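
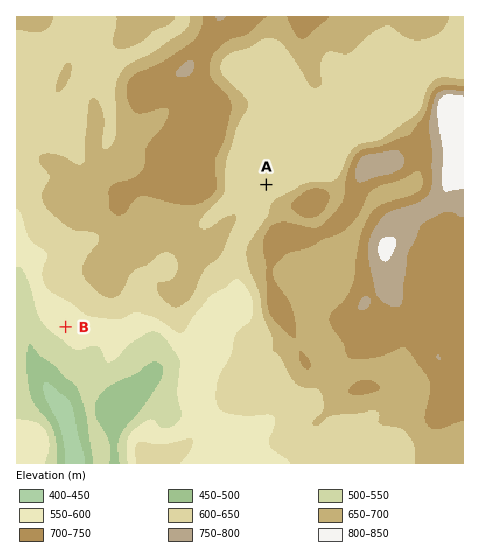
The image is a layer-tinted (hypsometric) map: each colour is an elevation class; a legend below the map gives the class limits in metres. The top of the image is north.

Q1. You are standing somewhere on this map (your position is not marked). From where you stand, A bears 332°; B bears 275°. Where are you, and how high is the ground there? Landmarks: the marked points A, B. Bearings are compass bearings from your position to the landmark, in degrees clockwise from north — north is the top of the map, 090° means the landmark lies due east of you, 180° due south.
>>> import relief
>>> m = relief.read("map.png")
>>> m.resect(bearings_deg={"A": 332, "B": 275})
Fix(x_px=355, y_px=352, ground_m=710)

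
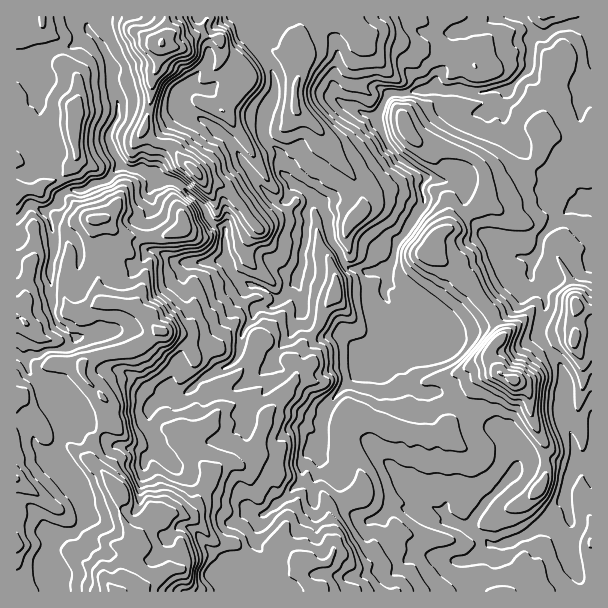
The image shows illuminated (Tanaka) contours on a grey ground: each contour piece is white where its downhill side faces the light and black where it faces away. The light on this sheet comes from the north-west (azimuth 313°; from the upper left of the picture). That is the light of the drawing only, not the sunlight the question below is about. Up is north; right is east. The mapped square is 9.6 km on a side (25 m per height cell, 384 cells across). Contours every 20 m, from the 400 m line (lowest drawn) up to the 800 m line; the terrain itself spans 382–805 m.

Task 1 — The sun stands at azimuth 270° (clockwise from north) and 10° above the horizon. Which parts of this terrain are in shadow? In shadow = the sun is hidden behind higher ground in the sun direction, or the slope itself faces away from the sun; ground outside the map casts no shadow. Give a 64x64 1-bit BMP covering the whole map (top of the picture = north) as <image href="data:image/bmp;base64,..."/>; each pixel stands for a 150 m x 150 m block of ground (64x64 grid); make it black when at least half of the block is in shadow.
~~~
<image width="64" height="64" href="data:image/bmp;base64,Qk0+AgAAAAAAAD4AAAAoAAAAQAAAAEAAAAABAAEAAAAAAAACAAATCwAAEwsAAAIAAAAAAAAA////AAAAAAAAAAwAAAAAAAAAHgAAAAAAAAAfAAAAAAAAAB8ABgAAAAAAHgAGAAAAAAAcAA4AAAAAABIADgAAAAAARwAMAAAAAAAOAAAAAAAABAQAAAAAMAAMAACAAAA4AA4AAgAAABwADgADAAAAHAAeAAMAAAAcAA4AA4AAABwABAADgAAADAAEAAPAAAAcAA4AA4AAABwADgAHAAAAPAAeAAMAAAA8AB8AAgAAAHwgHgAAgAAAfWAMAAA4AAB8AAAAABwAAPwAAAgAOAAA+AAAgAA4AANAAADBgDgAAwAAAGCEEAADwAAAeIAgAAPhEAB4wDAAAcAQAGBAEAAAQBAA4AAGAAIAEAHAAA4AAAEwA8AADwAMABABwAAOABwAMAHBAA4AGAAwAcAAGAAYABAEAAAUABgAEAAHADZAAAAQAA8OJgAgABAAHw8gAHAAMBgfBAAAAAAAHB4AAAAAAAgOOjiACAAACA4idgAIAAAAAgbuAAgAAAAgB8wAAAAAADAPnABAAAAB4AGYAEAAAAHgADgAwAAAAeAAMACAAAAB4YBgAQAAAAHhwOAxAAAAAeHA4PAAAAAB4eBg8IAAAAHh4DHwgAAAAKHwOOAQAAAAIPAY4DABAABAeDAAYAAAAAAccABgAIAAAB3gAEAAAAAAPeAAAAAAAAA9wABgAAAAADuAAAAAAA=="/>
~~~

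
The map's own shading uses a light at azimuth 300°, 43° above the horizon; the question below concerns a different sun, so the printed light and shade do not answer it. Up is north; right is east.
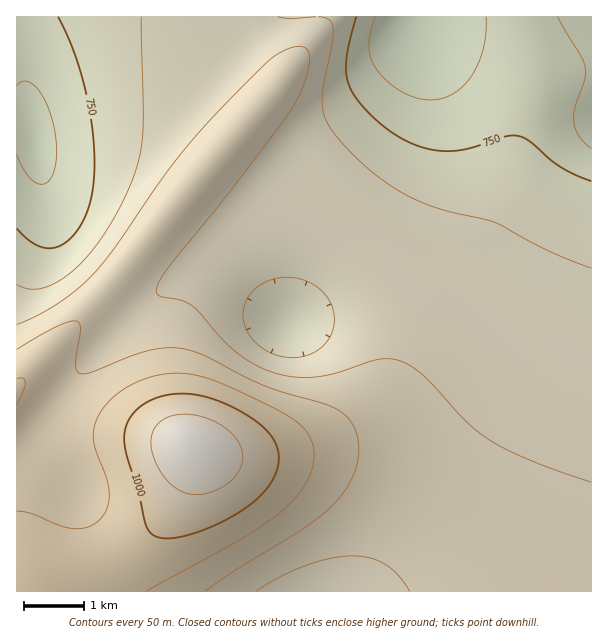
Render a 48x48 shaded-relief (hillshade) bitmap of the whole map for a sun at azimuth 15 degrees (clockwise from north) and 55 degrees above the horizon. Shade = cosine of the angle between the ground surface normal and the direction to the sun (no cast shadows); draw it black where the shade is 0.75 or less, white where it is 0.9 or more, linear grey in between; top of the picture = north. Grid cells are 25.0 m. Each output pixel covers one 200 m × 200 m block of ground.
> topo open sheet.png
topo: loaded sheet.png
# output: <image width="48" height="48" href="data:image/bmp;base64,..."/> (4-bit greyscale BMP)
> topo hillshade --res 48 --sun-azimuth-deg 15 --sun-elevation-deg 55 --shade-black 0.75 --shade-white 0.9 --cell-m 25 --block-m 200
<image width="48" height="48" href="data:image/bmp;base64,Qk32BAAAAAAAAHYAAAAoAAAAMAAAADAAAAABAAQAAAAAAIAEAAATCwAAEwsAABAAAAAAAAAAAAAAABEREQAiIiIAMzMzAERERABVVVUAZmZmAHd3dwCIiIgAmZmZAKqqqgC7u7sAzMzMAN3d3QDu7u4A////AHiIh3ZVQzMiIiMzM0REVVZmZ3d3d3d3d4iIiHZlQzMiIiIjM0REVVZmZ3d3d3d3d4mZmYdlRDIiISIiMzREVVZmZ3d3d3d3d5mqqZh2VDMiERESIzREVWZmd3d3d3d3d5qqqph2VDMiERESIzREVWZmd3d3d3d3d6qqqph2VEMiIREiIzRFVWZnd3d3d3d3d6qqqZh2VEMyIiIiMzRFVmZnd3d3d3d3d5mZmHZlRDMzMzMzNERVZmZ3d3d3d3d3d5mYh2VEMzMzM0RERVVWZmd3d3d3d3d3d5iHdlQzMzM0RFVVZmZmZnd3d3d3d3d3d4iHZUMzMzNFVmd3d3d3d3d3d3d3d3d3d3h3ZUQzNEVWeIiZiIiHd3d3d3d3d3d3d3d3ZlVEVWeJqqqqqpmYiIiHd3d3d3d3iGd3d2ZmeJq8zMzMy7qZmIiIiIiIiIiIiFZ4iHeImr3d7u7t3MuqmYiIiIiIiIiIiFZ4iJmavN7u////7ty6qZiIiIiIiIiIiGZniZqrzd7//////u3LqZiIiIiIiIiIiIdniaq7zd7v/////+3LqZiIiIiIiIiIiKh3eaq7zd7u/////ty6qZiIiIiIiIiIiMqXeJq7zM3e7v//7cuqmZiIiIiIiIiIiMypd4mru8zN3d3dy6mZiIiIiIiIiIiIiMzKl3iaq7u7zLu6mYh3iIiIiIiIiIiIiLzMqHeJmqqqqpmHdmZmd4iIiIiIiIiIiLzMuod3iZmZmIdlVERWZ3iIiIiIiIiIiLzMy5dmeImYh2ZUMzRVZ3iIiIiIiIiIiLvMy6hlZ3iId2VDMzRWZ3eIiIiIiIiIiKu7u6l2VWd3d2VERERWZ3eIiIiIiIiIiKu7uqqHVFZ3d2ZVRFVmd3iIiIiIiIiIiKqqqqmYZUVnd2ZlVWZnd3iIiIiIiIiIiKqpmZmZdkRWZ3dmZmd3d4iIiIiIiIiIiKqpiIiZh1RFZnd3d3d3eIiImZiIiIiIiaqZh3iJmHVEVnd3d3d3iIiZmZmZiIiJmaqYd3d4mYdURWd3d3d4iJmZmZmZmImZmamYdmZ4iZh1RFZ3d3eIiZmqqpmZmZmaqpmHZmZniZmGVEVnd3iImaqqqqmZmZmqu5l2ZmZmeJmYZERmd3iJmqqqqqqZmZqrvJh2VVZmd4mZhkRWd3iZqqu6qqqZmZqrvIdlVVVmZ4mamGRFZ4iaqru7qqmZmZmqu3ZVVVVmZ3iZqYZEVnmaq7u7qqmZmZmZmXZVVVVmZ3iJqpdURXmqu7u7qpmYiIiIiGVVVVVmZ3eImql1RXiau7u6qpmIiIiHd2VURVVmZ3d4maqXVWeau7uqqZiIiIiHdlVURVVmZ3d4iZqpdmeJq7qqmYiIiIiId1VERVVmZ3d3iJqqmGZ4qqqpmIh3eIiIiFVEVVZmZ3d3eImruodniaqZiId3d4iIiFVEVVZmd3d3eIibu6h2eJmYh3d3d4iJmVVVVVZmd3d3d4iavMqGZ4iId3Zmd4iJmVVVVVZmd3d3d3iavMuWZniHd2Zmd4iJmQ=="/>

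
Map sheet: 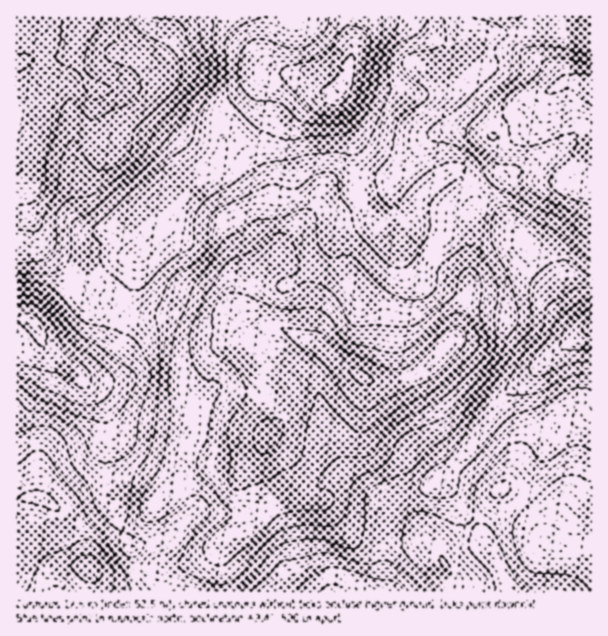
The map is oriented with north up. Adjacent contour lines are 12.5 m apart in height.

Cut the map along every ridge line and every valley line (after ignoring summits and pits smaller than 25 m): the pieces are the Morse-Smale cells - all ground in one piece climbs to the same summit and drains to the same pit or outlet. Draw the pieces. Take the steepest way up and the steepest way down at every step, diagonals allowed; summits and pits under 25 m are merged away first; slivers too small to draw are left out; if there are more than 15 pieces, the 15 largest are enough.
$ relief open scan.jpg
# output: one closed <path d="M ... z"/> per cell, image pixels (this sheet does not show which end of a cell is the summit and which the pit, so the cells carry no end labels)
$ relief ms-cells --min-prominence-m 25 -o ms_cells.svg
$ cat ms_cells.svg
<path d="M482 194l-7 9-3 9-3 25 0 56-12 40-29 34-18 11-15 4-17 0-14-4 9-15 6-16 3-17 0-19-16-27-15-16-10 2-17 14-12 36-2 16 2 7-6-7 2-31-7-24-5-8-20-17-23 20-9 18-3 18 13 27-1 6 3 11 10 10 4 1 4-7 8-6 28 17 8 13 4 32 12 15 4 28 5 9 29 26-30-14-15 1-11 10-3 9 11 2 10 14 16 13 34 7 8-33 7-5 20-6 18-10 31-32 18-31 13-18 32-27 21-20 24-18 13-7-7-1-11-8-21-36-21-24-5-18-22-29z"/><path d="M368 16l-98 1-6 27 0 10 2 8 6 5 12 5-11 1-12 5-37 32-2 9 1 24-5 16-38 31-18 10 2 28-4 8-24 21-3 21-5 9-14 15-1 16 57-2 28 12 23 0 16 9 17 5-13-30 1-13 8-18 27-27 3-8 36-37 8-21 9-8 21-4-2-32-14-36-1-12 6-7 11-41 13-24z"/><path d="M269 16l-183 1 1 5 21 10 26 22-10 24-7 8-21 5-14-19-8-15 0-7-10 18-4 16-5 8 7 4 10 12 1 60 3 11 2 31 4 11 8 8 15 0 39-23 32-13 19-17 14-7 9-10 5-16-1-24 2-9 37-32 12-5 11-1-12-5-6-5-2-8 0-10 6-21z"/><path d="M170 316l-57 2-10 26-17 22-8 6 22 27 12 32 0 9-6 16 0 17 4 25 10 29 12 22 7 23 7 8 12 6 1 6 60 0 1-47 7-7 22-9 4-4 5-12-63 1-2-13-12-22 0-14 15-33-2-13-11-7-28 0-17-4-19-12-27-12 4 0 14 4 37 18 41 0 7-2 21-16 9 0 15 4 15-1 5-5 10-18-14-12-4-14-15-5-16-9-23 0z"/><path d="M396 18l-18 0-8 6-16 24-11 41-6 7 1 12 14 36 2 32 17-1 22 5 25-31 11-11 9-5 33-1 17 4 30-2 15-6 14-15 3-9 0-12 12-11-14-15-13-10-3-6-1-18-43 0-20 10-18 1-15-6-25-17z"/><path d="M353 176l-20 4-9 8-8 21-36 37-4 9 20 18 8 15 4 17-2 31 3 6 3-1-2-9 3-20 11-28 9-10 12-6 6 0 9 8 22 35 0 19-3 17-6 16-9 15 14 4 17 0 15-4 18-11 29-34 12-40 0-56 3-22-5-5-15-6-20-22-14 15-10 34-7 7-3 0-11-4-9-9-17-30-5-4-1-12z"/><path d="M591 16l-36 0 0 10-25 6 2 18 3 6 13 10 12 12 2 5-12 9-2 18-7 10-14 13-17 3-5 4-3 31-20 21 0 3 20 18 22 29 5 18 6 9 15 15 21 36 11 8 10-1z"/><path d="M591 328l-10 4-29 22-21 20-24 18-15 18-24 40-30 32 5 2 9 10 11 19 10 10 11-11 10-18 7-6 8 4 21 20 16 32 20 4 26-2z"/><path d="M41 336l-1 3-7 7-17 5 0 147 23 0 9 4 16 13 10 14 28-18 8-8 0-12-4-18 0-17 6-16 0-9-12-32-23-27-31-22z"/><path d="M57 92l-15 16-2 20-16 30-8 9 9 15-1 24 10 18 8 22 20 23 12 22 18-1 16 10 8 0 12-13 5-9 3-21 10-7 18-22-2-28-18 6-43 24-11-1-8-8-4-11-2-31-3-11-1-60-4-6z"/><path d="M272 368l-4 1-8 17-5 5-15 1-15-4-9 0-21 16-7 2-41 0-37-18-8-1 36 21 17 4 28 0 11 7 2 13-15 33 0 14 12 22 2 13 62-2 3-11 0-13-6-17 2-12 12-24 20-21 8-18-1-12-8-8z"/><path d="M501 488l-7 6-10 18-10 12 8 10 29 57 80 1 1-44-26 0-20-4-16-32-21-20z"/><path d="M282 354l-8 6-4 8 17 8 8 8 1 12-8 18-16 15-6 11 0 12 11 22 14 16 20 10 3-2 2-7 8-9 8-2 15 1 22 12-26-25-5-9-4-28-12-15-3-26-6-15-11-11z"/><path d="M321 500l-8 1-1 44 4 16 9 17-5 2-10 11 70 1 5-11-3-21 2-23-40-11z"/><path d="M258 512l-9 17-22 9-7 7 0 46 85 1-11-11-4-6-6-35-6-12-8-10z"/>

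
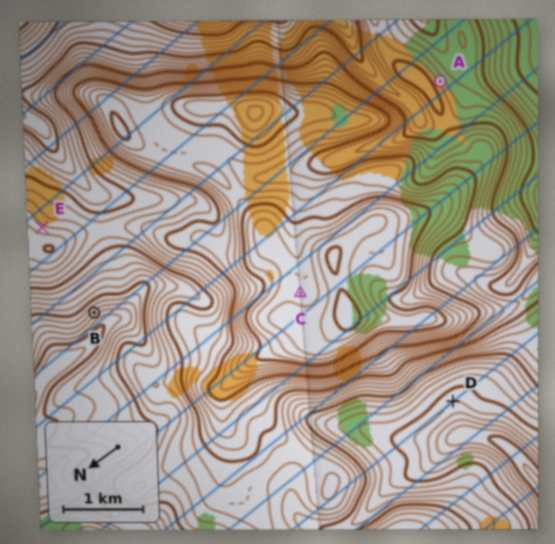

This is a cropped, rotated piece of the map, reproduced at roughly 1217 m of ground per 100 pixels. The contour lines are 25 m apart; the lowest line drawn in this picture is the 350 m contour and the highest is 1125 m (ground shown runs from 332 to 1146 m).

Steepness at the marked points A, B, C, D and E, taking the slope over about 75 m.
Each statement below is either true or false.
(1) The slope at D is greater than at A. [false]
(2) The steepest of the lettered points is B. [true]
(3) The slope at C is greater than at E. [false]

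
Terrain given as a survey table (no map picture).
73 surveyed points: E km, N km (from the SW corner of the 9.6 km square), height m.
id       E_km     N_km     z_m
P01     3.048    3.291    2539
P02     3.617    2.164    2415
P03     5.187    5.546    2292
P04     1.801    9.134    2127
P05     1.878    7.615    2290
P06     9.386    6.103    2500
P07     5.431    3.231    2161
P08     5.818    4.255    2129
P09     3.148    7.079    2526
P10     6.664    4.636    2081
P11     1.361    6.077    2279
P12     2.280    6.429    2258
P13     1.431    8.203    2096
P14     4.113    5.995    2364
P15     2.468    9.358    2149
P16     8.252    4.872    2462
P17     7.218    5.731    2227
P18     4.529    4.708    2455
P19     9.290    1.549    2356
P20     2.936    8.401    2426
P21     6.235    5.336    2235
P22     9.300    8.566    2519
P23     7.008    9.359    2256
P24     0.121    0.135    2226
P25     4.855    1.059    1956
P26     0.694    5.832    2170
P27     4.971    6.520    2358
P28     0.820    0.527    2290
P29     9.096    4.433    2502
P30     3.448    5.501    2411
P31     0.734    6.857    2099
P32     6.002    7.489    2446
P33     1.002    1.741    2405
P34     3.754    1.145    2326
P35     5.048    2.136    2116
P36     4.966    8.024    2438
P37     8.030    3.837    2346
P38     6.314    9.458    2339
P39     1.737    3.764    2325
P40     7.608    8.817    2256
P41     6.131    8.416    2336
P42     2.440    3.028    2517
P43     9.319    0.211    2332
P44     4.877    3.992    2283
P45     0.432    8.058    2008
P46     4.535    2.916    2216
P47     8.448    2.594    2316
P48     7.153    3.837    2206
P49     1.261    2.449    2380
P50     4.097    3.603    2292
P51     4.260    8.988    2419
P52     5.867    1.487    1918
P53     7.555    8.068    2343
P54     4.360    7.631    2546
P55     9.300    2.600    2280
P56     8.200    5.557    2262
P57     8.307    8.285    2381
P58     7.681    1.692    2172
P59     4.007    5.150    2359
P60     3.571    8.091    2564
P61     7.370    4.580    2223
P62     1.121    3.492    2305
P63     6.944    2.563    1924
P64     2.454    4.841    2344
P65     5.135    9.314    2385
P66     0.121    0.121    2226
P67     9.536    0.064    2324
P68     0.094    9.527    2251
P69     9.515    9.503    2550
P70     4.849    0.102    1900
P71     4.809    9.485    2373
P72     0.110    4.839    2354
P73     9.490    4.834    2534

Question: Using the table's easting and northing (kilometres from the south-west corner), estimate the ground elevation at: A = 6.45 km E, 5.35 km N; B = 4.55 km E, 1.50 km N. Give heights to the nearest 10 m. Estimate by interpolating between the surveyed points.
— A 2240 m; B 2120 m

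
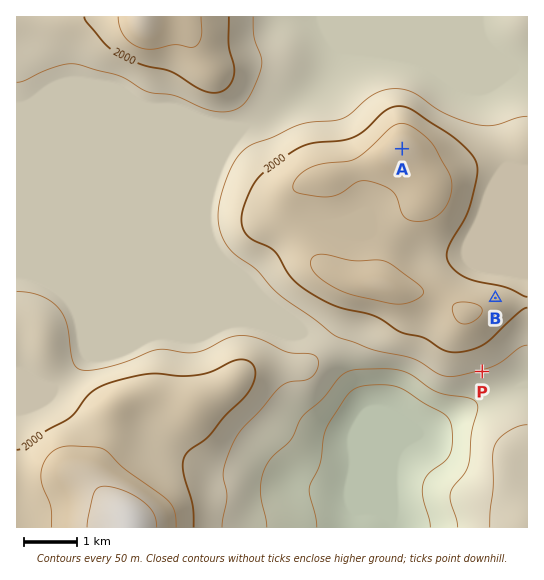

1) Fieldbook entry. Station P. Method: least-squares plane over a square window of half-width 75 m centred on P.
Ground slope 7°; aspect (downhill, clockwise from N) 166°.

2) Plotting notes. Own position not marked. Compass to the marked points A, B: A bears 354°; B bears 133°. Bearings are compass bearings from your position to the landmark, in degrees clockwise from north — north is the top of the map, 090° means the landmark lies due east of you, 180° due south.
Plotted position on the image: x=409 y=218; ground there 2050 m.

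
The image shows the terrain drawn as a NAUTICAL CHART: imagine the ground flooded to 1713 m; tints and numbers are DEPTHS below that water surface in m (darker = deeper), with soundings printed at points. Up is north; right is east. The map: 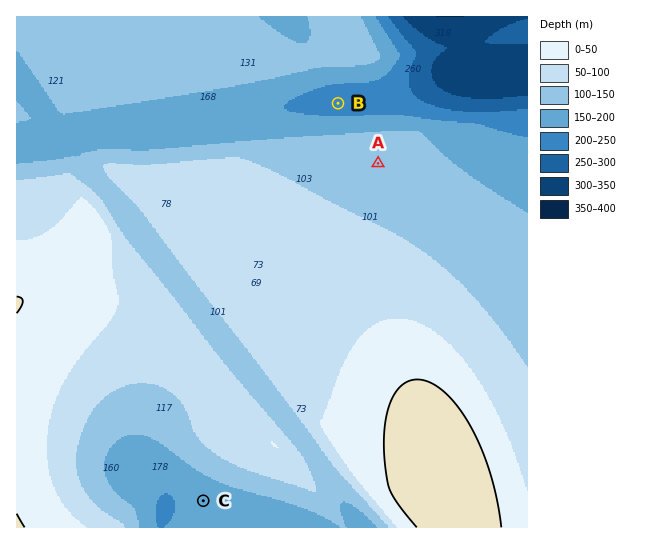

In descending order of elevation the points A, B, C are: A C B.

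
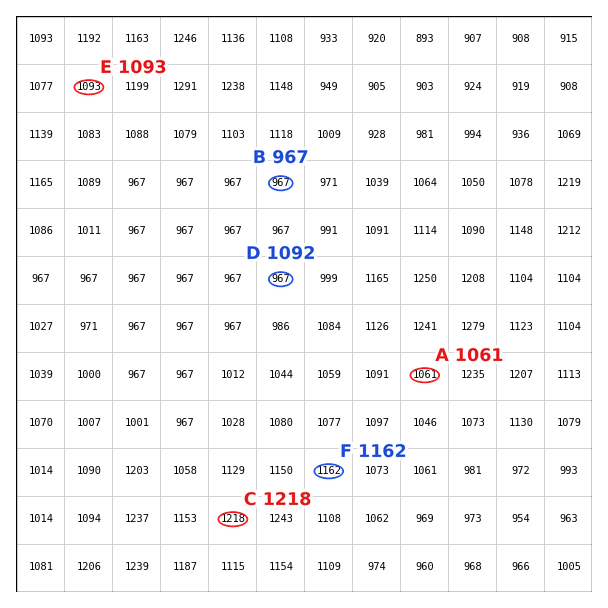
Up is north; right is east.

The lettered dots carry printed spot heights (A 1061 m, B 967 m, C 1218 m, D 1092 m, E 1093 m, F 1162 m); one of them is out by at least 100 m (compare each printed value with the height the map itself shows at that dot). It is D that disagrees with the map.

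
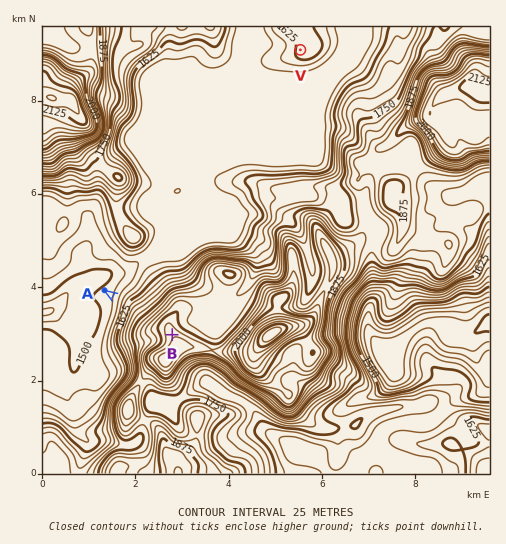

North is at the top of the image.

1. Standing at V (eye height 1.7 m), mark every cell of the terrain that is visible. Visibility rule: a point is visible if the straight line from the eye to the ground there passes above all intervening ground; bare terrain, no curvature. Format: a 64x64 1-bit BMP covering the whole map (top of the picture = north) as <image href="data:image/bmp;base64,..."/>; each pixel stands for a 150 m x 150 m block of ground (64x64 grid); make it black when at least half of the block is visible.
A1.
<image width="64" height="64" href="data:image/bmp;base64,Qk0+AgAAAAAAAD4AAAAoAAAAQAAAAEAAAAABAAEAAAAAAAACAAATCwAAEwsAAAIAAAAAAAAA////AAAAAAAAAAAAAAAAAAAAAAAAAAAAAAAAAAAAAAAAAAAAAAAAAAAAAAAAAAAAgAAAAAAAAACAAAAAAAAAAIAAAAAAAAAAgAAAAAAAAACAAAAAAAAAAIAAAAAAAAAAgAAAAAAAAADAAAAAAAAAAEAAAAAAAAAAAAAAAAAAAAAAAAAAAAAAAAAAQAAAAAAAAABgAAAAAAAAABg8AAAAAAAAGB4AAAAAAAAwH8AAAAAAA/AP/AAAAAAH4A/+AAAAAAf4DwYAAAAAD/wOAAAAAAAP/AbgAAAAAA/8B/AAAAAAA/wHyAAAAAAD/B+EAAAAAAP//4QAAAAAA///DAAAAAAB9/EcIAAAAAHwABxwAAAAB9AAOPgAAAAP+AB5+AAAAA/4AOPAAAAAH3gAB8AAAAAeHAB/gAAAAB4MAD+AAAAADgwAAAAAAAAP/AAAAAAAAB/+Af/wAAAAH/////gAAAB/////8AAABv////74AAAH/////H4AAAH////8fwCAAf////h/wYAB////+D/hAAP////wP/IAA/////A//gAH////8D/+AAf////gHf4AD////+AMHwAP////wAAPgB/////AAA/wf////4AABzh/////gAAHOOH/AP/AAAP8wf+Af/AAAHwB54B/+AAAOAHjwP/4AAAAAfvI//gAAAAB/4j+OAAAAA=="/>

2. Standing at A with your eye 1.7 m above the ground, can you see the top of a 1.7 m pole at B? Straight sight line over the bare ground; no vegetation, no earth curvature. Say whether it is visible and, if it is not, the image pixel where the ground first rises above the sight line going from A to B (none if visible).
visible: false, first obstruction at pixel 135 310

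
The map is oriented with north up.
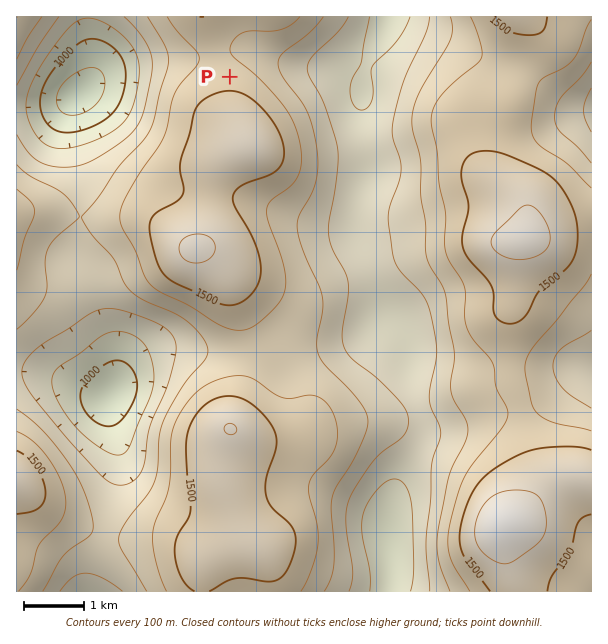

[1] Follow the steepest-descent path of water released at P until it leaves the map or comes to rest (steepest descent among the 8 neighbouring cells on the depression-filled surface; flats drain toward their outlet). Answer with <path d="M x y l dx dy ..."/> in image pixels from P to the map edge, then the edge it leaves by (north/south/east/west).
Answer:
<path d="M230 77l0-12 12-12 21 0 1 1 3 0 2 2 3 0 6 3 12 1 1 2 17 0 1 1 17 0 1 2 9 0 2 1 9 2 9 9 10-11 12-25 3-3 0-3 5-8 0-3 1-1 2-6"/>
exit: north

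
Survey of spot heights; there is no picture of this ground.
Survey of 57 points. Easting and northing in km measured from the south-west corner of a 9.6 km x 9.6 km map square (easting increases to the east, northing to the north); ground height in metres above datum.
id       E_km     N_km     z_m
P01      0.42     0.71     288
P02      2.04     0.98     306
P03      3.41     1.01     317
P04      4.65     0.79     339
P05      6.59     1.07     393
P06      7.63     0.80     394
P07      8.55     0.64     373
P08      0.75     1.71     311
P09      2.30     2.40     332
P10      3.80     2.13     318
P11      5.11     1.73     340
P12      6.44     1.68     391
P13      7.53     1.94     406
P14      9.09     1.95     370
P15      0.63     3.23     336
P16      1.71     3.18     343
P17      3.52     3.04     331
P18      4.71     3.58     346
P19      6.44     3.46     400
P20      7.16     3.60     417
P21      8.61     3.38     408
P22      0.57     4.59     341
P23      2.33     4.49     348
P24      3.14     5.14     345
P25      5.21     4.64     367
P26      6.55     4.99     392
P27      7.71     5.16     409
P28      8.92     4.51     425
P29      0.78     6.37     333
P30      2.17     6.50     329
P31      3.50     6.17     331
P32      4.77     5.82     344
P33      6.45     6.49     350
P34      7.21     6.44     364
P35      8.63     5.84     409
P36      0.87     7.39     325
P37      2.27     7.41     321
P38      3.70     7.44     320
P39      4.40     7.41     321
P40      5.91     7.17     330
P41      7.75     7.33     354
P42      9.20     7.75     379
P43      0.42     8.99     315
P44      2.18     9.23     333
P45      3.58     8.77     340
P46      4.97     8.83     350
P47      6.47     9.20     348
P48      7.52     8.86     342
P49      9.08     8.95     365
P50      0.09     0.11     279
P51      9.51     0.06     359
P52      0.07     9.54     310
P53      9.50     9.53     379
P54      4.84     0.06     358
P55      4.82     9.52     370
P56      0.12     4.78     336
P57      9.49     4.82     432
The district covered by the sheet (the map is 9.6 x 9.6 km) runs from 278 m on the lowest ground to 434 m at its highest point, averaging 352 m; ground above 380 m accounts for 20.5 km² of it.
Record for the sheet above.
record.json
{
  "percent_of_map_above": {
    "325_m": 80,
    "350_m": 41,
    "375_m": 25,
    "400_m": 12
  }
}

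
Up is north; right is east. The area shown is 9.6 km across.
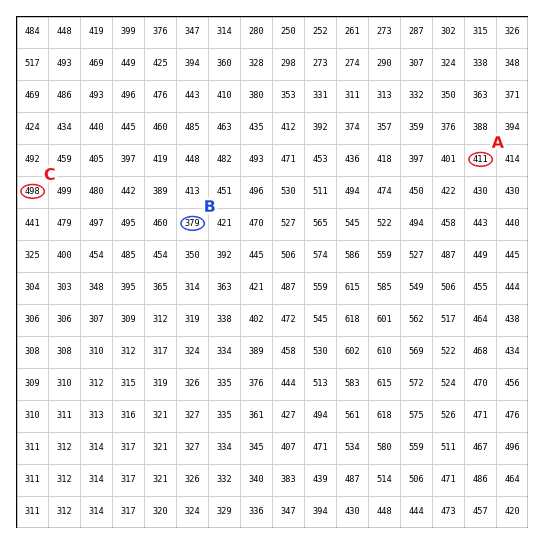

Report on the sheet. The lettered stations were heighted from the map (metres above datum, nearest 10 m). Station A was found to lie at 410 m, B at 380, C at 500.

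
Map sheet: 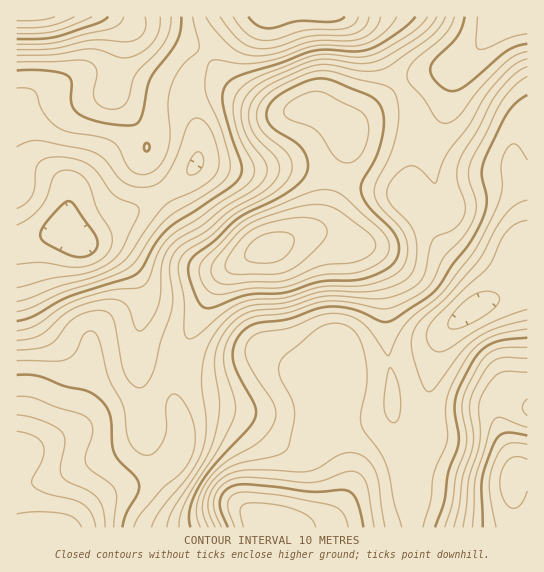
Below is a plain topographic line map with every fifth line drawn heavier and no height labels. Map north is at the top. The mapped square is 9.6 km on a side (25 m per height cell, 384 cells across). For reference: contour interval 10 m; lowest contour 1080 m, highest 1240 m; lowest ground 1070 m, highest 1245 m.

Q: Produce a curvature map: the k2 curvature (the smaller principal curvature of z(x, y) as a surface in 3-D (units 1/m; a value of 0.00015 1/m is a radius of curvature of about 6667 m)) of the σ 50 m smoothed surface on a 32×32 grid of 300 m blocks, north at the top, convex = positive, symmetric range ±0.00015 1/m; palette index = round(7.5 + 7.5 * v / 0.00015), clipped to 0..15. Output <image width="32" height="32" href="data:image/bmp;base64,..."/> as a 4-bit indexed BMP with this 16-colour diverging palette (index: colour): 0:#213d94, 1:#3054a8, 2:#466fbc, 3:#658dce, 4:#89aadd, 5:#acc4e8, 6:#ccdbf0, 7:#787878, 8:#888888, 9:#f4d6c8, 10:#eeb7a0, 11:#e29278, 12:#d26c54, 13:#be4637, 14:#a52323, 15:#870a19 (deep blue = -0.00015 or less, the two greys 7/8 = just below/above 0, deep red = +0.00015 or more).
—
<image width="32" height="32" href="data:image/bmp;base64,Qk12AgAAAAAAAHYAAAAoAAAAIAAAACAAAAABAAQAAAAAAAACAAATCwAAEwsAABAAAAAAAAAAlD0hAKhUMAC8b0YAzo1lAN2qiQDoxKwA8NvMAHh4eACIiIgAyNb0AKC37gB4kuIAVGzSADdGvgAjI6UAGQqHAIiJlkVUM0ADVEVUd2NGZnd3eYVWdSAAAiIjM3hzJGeIQzVmd2ZjADVndTJXhBSJmGVDVnZHlxFXeJdCR4UTeqmZdVVVN6gzVmeHVFd1IkeqmXeHUzaIRGZWZmV3dTI0eIh3iXI2iFV4dVZmiHQSZDFmd4hySId2eHVWVohzBLhBeHZnYlhmdmdlZ1V4cwSphohmZlJXZmVVVndEd3MSeaeGVXdRV3ZDRWZmRXZkIXu3ZEaIYVh2QRNFVTVlQxBKl1RpqWI3dlMQASIjRDEAA1ZVeqlzNWZTIyEAEUVDAAACQ0eIdCRVVTaYQ0RGioICM1QiRlIViJhouVWJZnmFI1Z2UgEjSJiJiahViphmVlNGNEIAJGmWWKqYZnq6Y0dzNDIyRDJGZUi6iHd4qDFYhSR1M2hSFFVGmHeIhmMCi6Y0qDJnUgA1VDNFZlMRFomFRZcyVmdAATEAEzMzQzd1VUVTI0aKpQAiEBNFZ3RHZURFVFZVWbkwNEREZ5mER2ZUJGV4dUWHQCWJhmeZlTZ3hRRmd2hkZkAlnLh2ipU1eIYTdnd6p1ZCRGu5l3mFJXdmIkRFeYdWVFRHmap3YzaHZkEAACRERERUJGi7dERomYdjMiACVmM1VCIlmmJGeIh3U3h0I2q2NXUxACMQJGZlZ2aJp1RIqEVmQzEQABIjRWiH"/>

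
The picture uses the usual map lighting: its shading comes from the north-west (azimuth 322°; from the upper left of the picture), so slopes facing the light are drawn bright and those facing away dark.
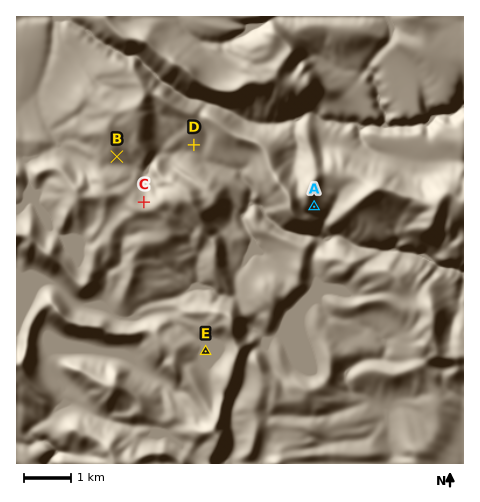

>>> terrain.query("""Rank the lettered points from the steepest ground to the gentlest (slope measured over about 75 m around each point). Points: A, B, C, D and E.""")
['A', 'C', 'B', 'D', 'E']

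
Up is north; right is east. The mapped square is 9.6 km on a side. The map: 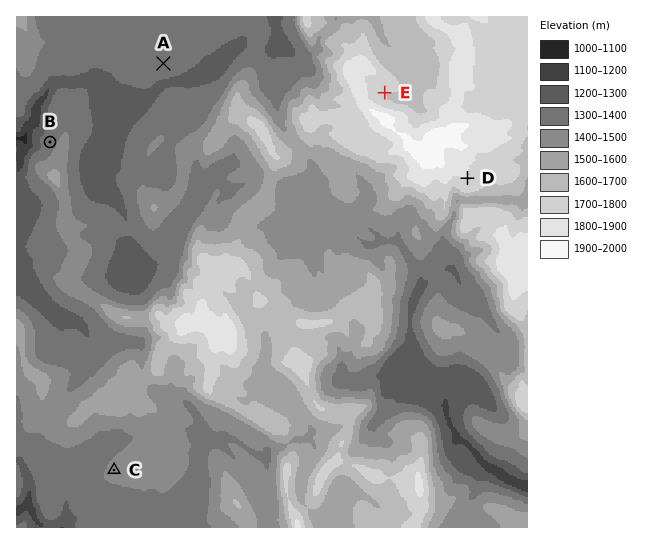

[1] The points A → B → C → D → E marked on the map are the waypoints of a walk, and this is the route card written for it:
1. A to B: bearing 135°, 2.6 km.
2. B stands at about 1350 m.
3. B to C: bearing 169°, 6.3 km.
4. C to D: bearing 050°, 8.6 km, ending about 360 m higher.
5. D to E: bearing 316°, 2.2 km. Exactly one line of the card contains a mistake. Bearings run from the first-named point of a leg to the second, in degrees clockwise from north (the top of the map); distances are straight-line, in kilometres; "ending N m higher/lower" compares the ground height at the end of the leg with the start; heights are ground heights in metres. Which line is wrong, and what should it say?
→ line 1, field bearing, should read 235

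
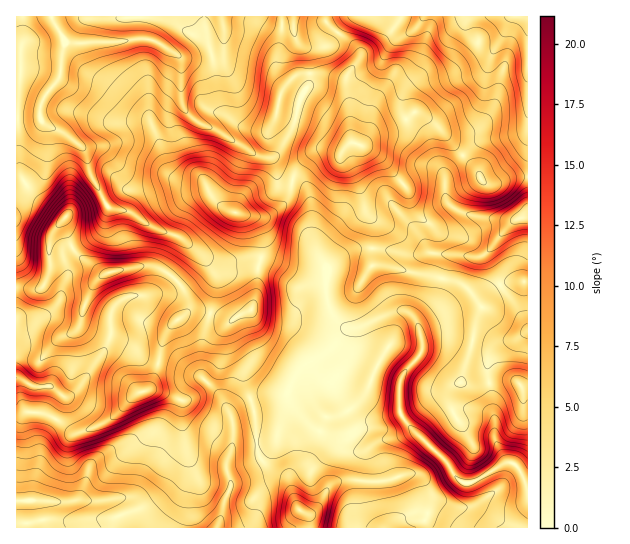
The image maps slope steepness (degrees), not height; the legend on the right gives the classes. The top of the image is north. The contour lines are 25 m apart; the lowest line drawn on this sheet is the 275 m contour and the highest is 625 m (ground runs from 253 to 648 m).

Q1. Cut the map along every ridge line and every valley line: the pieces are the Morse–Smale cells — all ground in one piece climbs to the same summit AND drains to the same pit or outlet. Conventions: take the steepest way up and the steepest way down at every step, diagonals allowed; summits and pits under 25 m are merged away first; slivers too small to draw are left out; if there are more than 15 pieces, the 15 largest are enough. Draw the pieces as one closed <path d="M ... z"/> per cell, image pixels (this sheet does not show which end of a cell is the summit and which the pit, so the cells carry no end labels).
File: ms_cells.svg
<path d="M325 16l-308 0-1 101 23 0 7 8 19 8 10 8 9 9 7 25 14 28 5 5 23 5 16 12 33 14 27 20 8 2 17 0 13-4 14 2 0-20-2-8-7-12-7-4 22 1 10-5 12-16 3-13-12-5-7-16-5-3 9-3 10-16 8-17 5-23 9-16 0-25-2-7-7-6 10 3 15-1 12-13-10-11z"/><path d="M294 181l-2 1-5 19-10 10-15 6-17-2 7 4 7 12 2 8 0 19 16 6 24 20 24-1 2 16 5 15 10 11 9 4-4 0-20 23-20 11-10 10-11 22-19 0-16 4 4 12 2 32 9 0 10-5 11-28 2-11 6 10 16 18 16 8 18 1 14-7 12-1 12 9 8 2 18-7 5 0 33 30 6 12 10 9 8 0 34-19 2-2-12-23 0-21-6-35-20 2-8-3 12-43 3-18 5-12-6-12-9-10-9-6-72-16-12 0-2-17-20 3-24 17-10-15-5-16-3-43-6-9z"/><path d="M527 16l-176 1-12 16 21 20-3 9-10 15 5 65 10 3 13-13 28-11 11-9 20 11 28 32 17-14 43-8 6-6z"/><path d="M289 399l-2 11-11 28-10 5-7 0-2 7 3 8 10 10 18 11 9 28 12 11 1 10 83 0 9-11 12-5 21 4 23 12 70-1 0-40-8-17-6-6-8-1-35 20-8 0-10-9-6-12-33-30-5 0-18 7-8-2-12-9-12 1-14 7-18-1-16-8-16-18z"/><path d="M153 389l-16 4-26 26-33 14-4 0-12-10-7-4-14 24-1 19-5 17-3 20 6 2 2 4 5 23 142-1 2-33 4-11 0-13-6-17-4-22 0-29-13-7z"/><path d="M415 112l-14 11-26 9-13 13-8-2-5 1-8 9 2 6 12 16 8 20 2 15 8 13-1 24 34 8 35-2 30 4 11-1 9-7 21-27-45-7-19-12-3-5 0-24 4-7 14-12-29-32z"/><path d="M73 248l-9 6 4 20-11 31-8 8-12 7-19 1-2 2 0 54 18 10 17 0 15 10 14-10 24-36 7-14 0-23 2-7 13-10 32-4 8-2 11-9-15-13-12-4-48 8-20-14z"/><path d="M39 117l-23 1 0 169 13 2 10 0 6-6 6-14 0-31 5-11 6-6 7 21 5 5 15-7 11-9 8-20 0-5-17-31-7-25-19-17-19-8z"/><path d="M263 259l-3 0-3 11 0 17-5 22-17 8-7 9 5 23 11 14 0 19 7 17 16-4 19 0 11-22 10-10 20-11 20-23 4 0-9-4-10-11-5-15-2-16-24 1-20-17z"/><path d="M159 363l-7 20-5 7 6-1 13 4 17 9 0 29 4 22 6 17 0 13-4 11-2 33 30 1 6-15 2-15 6-11 0-6-4-10 0-10 6-20-1-23-12-23-18-18z"/><path d="M339 33l-14 14-15 1-9-2 8 12 0 25-9 16-5 23-8 17-8 14-11 5 5 3 6 14 7 5 6 1 9-18 14-12 7-2 17 4 13-11-5-65 10-15 3-9-11-13z"/><path d="M322 149l-11 4-10 10-9 18 11 4 6 9 3 43 5 16 10 15 24-17 20-3 2-25-8-13-2-15-8-20-12-16-2-6z"/><path d="M527 217l-14 4-22 28-6 6-7 2-37-4-35 2-33-7-1 17 13 0 72 16 9 6 16 18 17-20 14-4 15 0z"/><path d="M257 444l-18 0-5 1-3 5-4 11 0 10 4 10 0 6-7 15-7 25 92 1 0-10-12-11-9-28-18-11-10-10z"/><path d="M109 207l-9 24-11 9-17 7 10 12 16 12 4 2 7 0 12-4 29-4 12 4 16 12 15-16 3-12-14-14-33-14-19-13-17-3z"/>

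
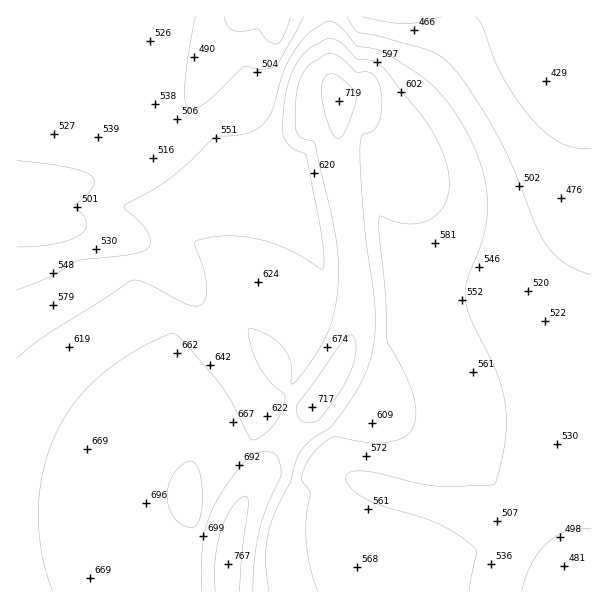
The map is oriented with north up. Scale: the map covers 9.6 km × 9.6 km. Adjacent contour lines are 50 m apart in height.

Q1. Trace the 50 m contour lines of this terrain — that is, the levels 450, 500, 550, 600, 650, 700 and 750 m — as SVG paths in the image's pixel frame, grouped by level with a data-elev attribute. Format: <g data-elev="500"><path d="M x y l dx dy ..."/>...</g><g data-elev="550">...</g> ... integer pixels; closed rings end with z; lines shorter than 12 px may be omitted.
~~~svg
<g data-elev="450"><path d="M591 148l-15 0-15-5-13-9-15-14-15-19-15-23-9-20-11-31-7-10"/><path d="M290 17l-7 19-4 7-3 1-9-4-9-11-18 3-7-2-5-4-4-9"/><path d="M441 17l-19 5-17 2-18-2-24-5"/></g><g data-elev="500"><path d="M522 591l3-13 6-14 8-12 9-9 10-8 11-5 10-2 12 1"/><path d="M591 275l-15-5-12-7-10-9-9-11-9-17-22-56-15-32-26-43-21-29-11-9-13-7-45-13-26-5-10-15"/><path d="M17 161l36 4 25 5 12 5 3 3 1 4-4 9-15 15 9 10 2 6 0 6-5 6-10 6-15 4-39 3"/><path d="M303 17l-27 49-13 3-17-3-3 1-34 33-9 7-8 2-3-1-3-3-1-16 3-32 7-40"/></g><g data-elev="550"><path d="M469 591l8-39-6-7-18-13-19-10-51-16-16-6-15-11-5-6-1-4 0-3 3-3 13-2 72 15 18 1 40-2 3-2 2-3 7-31 2-30-4-29-9-25-22-47-6-21 2-18 14-34 5-21 1-24-3-24-10-30-18-32-19-24-21-18-33-20-11-4-15-2-15-17-7-6-6-2-5 2-16 11-17 22-9 19-10 37-11 14-7 5-9 3-30 3-44 40-15 11-32 18 1 3 15 13 8 11 2 9-3 7-16 6-54 6-27 16-33 13"/></g><g data-elev="600"><path d="M317 591l-7-25-4-24 0-24 4-24-7-12-1-5 5-15 11-14 14-10 6-1 34 6 20-2 10-3 6-4 5-6 2-8 0-15-4-16-8-18-16-32-2-43-6-62 0-16 2-2 14 6 12 2 10 0 9-3 9-5 7-7 5-9 2-11 0-12-2-13-13-29-13-21-34-42-7-7-9-5-14-1-18-17-6-3-6 0-16 8-8 7-9 14-6 15-4 24-2 25 3 8 5 6 15 8 1 2 16 81 2 23-1 9-35-19-28-10-32-4-28 4-5 2 0 3 9 25 3 18-2 11-4 6-6 1-7-1-41-21-9-4-6 0-85 55-30 23"/></g><g data-elev="650"><path d="M269 591l-4-31 3-27 8-23 15-28 6-23 4-9 7-7 23-17 20-27 16-30 7-30 1-34-11-80-4-76 2-13 1-2 11-4 5-8 3-14-1-15-3-12-6-7-6-2-10 0-15-14-9-4-9 2-12 8-6 6-7 16-3 22 0 18 2 7 6 6 10 2 2 4 17 74 5 27 2 27-2 26-6 24-8 19-18 28-9 11-5 3 0-21-7-15-7-7-8-6-15-6-5 0-1 4 3 12 8 21 10 14 15 13 1 3-3 13-7 14-10 11-11 6-5-3-17-35-11-16-36-43-11-10-13 5-26 13-21 14-18 15-19 20-15 22-12 25-8 27-3 30 0 30 5 29 9 28"/></g><g data-elev="700"><path d="M253 591l2-33 4-28 8-23 14-33-3-17-4-4-5-1-14 1-6 4-21 26-15 26-7 16-3 15-2 24 1 27"/><path d="M187 527l7 0 3-3 4-9 1-12 0-17-2-13-5-9-4-3-8 3-9 9-5 10-2 11 1 11 4 10 7 7z"/><path d="M303 422l8 1 8-3 25-35 7-15 4-14 1-13-3-7-5 0-6 6-44 62-2 4 1 7 2 4z"/><path d="M337 138l4 0 4-7 8-19 4-16-3-6-6-6-10-8-8-2-4 2-3 5-1 15 7 29 4 10z"/></g><g data-elev="750"><path d="M240 591l2-40 6-45 0-8-3-2-6 4-8 8-10 23-6 29 0 31"/></g>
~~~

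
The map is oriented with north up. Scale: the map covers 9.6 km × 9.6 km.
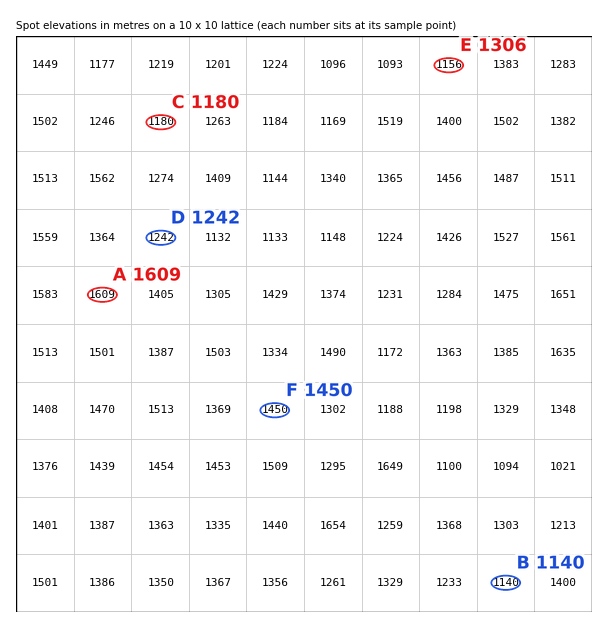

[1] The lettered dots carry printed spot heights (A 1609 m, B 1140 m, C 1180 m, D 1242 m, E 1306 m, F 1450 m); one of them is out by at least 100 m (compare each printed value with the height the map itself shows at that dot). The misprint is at E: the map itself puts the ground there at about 1156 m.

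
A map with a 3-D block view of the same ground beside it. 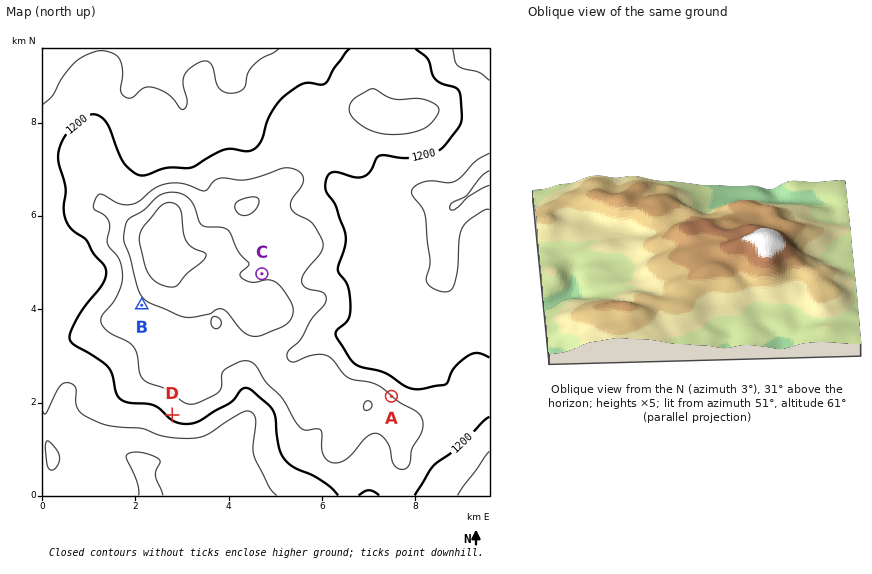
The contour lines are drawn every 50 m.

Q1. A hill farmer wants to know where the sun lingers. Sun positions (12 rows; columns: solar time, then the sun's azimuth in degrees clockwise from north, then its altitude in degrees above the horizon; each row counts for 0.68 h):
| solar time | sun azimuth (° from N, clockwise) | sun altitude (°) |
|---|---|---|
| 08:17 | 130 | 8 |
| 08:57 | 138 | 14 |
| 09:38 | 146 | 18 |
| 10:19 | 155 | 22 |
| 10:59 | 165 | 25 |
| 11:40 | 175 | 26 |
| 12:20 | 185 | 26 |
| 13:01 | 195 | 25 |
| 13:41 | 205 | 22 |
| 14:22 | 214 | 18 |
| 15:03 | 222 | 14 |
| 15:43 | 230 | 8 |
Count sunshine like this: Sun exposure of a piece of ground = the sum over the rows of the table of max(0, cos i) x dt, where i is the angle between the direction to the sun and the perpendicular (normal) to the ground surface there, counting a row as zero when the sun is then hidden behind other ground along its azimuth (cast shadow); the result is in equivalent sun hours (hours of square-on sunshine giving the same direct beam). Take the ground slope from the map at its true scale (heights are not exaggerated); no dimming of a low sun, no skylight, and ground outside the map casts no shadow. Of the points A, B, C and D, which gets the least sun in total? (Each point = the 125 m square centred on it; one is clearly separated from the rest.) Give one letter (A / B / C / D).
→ A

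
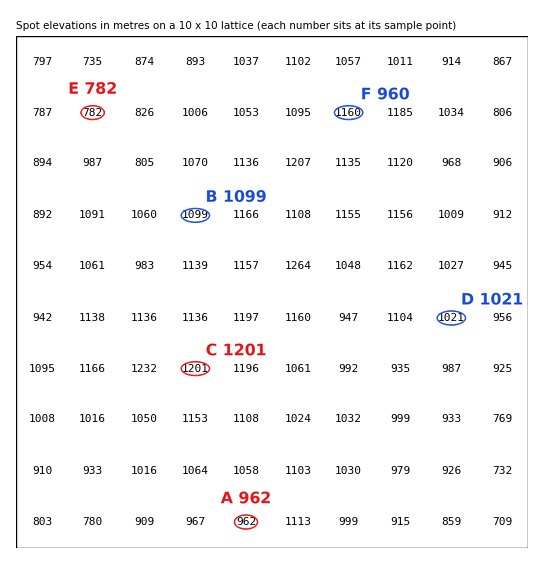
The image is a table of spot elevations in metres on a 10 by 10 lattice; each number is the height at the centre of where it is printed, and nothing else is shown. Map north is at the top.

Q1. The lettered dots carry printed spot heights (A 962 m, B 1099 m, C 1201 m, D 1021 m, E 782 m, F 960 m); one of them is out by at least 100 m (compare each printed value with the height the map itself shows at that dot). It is F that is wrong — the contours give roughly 1160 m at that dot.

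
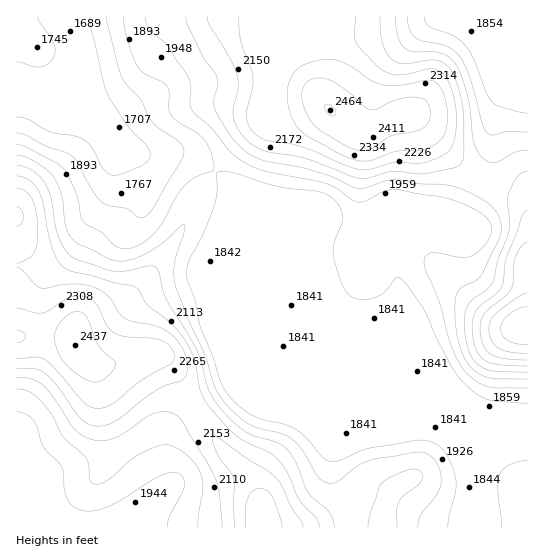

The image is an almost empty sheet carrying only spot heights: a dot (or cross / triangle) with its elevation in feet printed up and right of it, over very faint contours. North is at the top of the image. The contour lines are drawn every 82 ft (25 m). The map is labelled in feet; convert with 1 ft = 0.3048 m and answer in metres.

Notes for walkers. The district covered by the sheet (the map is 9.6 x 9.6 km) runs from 515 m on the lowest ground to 770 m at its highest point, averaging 610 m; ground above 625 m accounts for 34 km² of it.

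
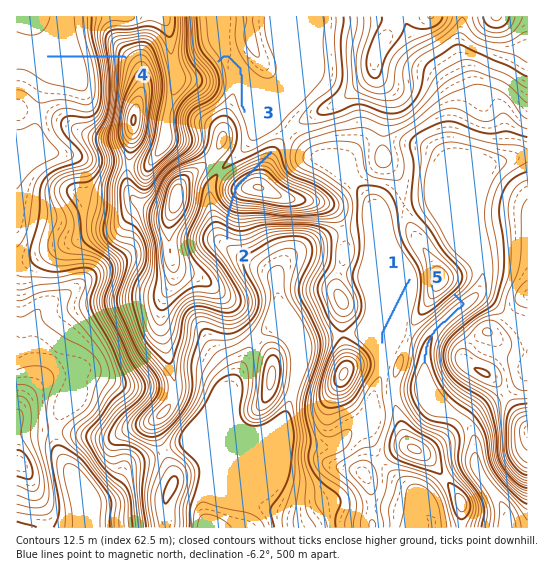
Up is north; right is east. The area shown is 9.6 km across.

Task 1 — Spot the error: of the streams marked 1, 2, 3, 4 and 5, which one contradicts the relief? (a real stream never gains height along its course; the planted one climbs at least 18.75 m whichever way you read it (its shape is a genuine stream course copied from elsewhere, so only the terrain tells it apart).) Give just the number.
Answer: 2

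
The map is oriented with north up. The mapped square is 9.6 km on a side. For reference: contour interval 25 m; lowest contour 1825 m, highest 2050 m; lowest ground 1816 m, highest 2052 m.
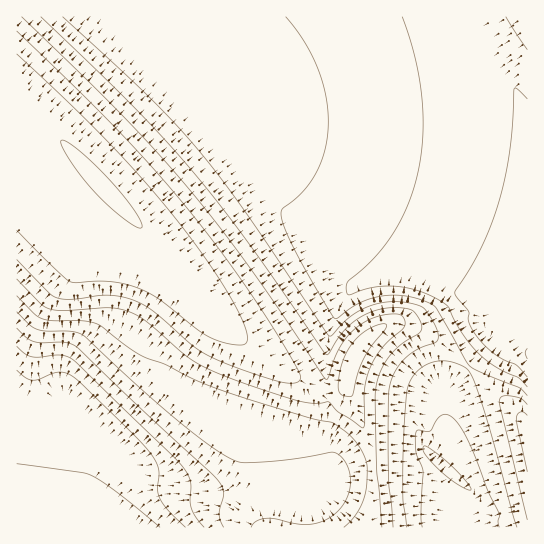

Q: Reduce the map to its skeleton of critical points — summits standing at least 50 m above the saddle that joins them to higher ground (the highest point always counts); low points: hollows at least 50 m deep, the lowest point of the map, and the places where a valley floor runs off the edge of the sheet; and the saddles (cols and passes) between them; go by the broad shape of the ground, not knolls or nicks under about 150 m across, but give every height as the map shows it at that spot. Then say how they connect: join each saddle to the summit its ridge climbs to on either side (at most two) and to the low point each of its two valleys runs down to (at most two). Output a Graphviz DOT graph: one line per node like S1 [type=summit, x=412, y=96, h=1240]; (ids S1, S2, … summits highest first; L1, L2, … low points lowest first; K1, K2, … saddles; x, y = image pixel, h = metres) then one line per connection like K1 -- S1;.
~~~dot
graph terrain {
  S1 [type=summit, x=103, y=186, h=2052];
  S2 [type=summit, x=527, y=433, h=1967];
  L1 [type=low, x=81, y=526, h=1816];
  L2 [type=low, x=527, y=354, h=1824];
  L3 [type=low, x=441, y=465, h=1838];
  K1 [type=saddle, x=327, y=390, h=1980];
  K2 [type=saddle, x=373, y=470, h=1955];
  K3 [type=saddle, x=469, y=367, h=1900];
  K1 -- S1;
  K1 -- L1;
  K1 -- L2;
  K2 -- S1;
  K2 -- L1;
  K2 -- L3;
  K3 -- S1;
  K3 -- S2;
  K3 -- L2;
  K3 -- L3;
}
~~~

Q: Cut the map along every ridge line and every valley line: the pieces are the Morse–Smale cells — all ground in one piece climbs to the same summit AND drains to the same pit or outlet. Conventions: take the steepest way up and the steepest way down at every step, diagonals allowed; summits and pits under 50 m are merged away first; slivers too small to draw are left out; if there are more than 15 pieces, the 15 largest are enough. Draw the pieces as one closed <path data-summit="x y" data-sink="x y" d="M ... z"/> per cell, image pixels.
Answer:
<path data-summit="103 186" data-sink="527 354" d="M527 16l-510 0-1 79 17 15 54 57 166 184 61 37 8 3 17-2 6-4 4-16 11-20 17-18 10-7 16 0 19 7 20 13 25 23 28-28 4 1 11-4 18 11z"/><path data-summit="103 186" data-sink="127 527" d="M17 96l-1 431 354 1 3-26-1-43-5-22-19-46-1-9-8 7-17 2-35-18-34-22-166-184-54-57-12-13z"/><path data-summit="103 186" data-sink="442 465" d="M403 324l-16 0-10 7-20 22-10 25 0 9 17 42 8 30 1 43-2 25 87 1-1-27 7-12 0-4-27-26 11-14-4-31 1-19 6-9 17-19-31-27-18-11z"/><path data-summit="527 433" data-sink="442 465" d="M469 368l-22 23-3 8 0 15 4 31-11 14 27 26 0 4-7 12 2 26 68 1 1-99-5-11z"/><path data-summit="527 433" data-sink="527 354" d="M510 336l-11 4-4-1-27 28 55 51 4 10 1-79z"/>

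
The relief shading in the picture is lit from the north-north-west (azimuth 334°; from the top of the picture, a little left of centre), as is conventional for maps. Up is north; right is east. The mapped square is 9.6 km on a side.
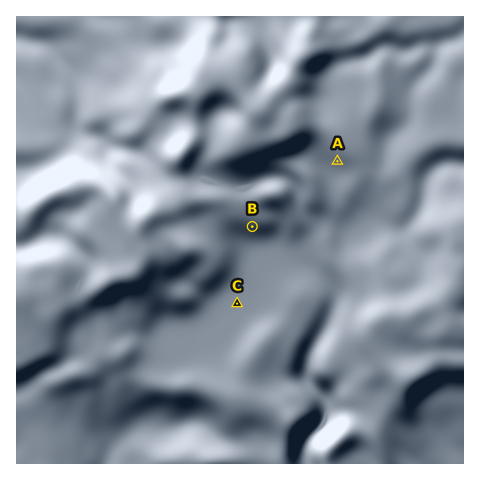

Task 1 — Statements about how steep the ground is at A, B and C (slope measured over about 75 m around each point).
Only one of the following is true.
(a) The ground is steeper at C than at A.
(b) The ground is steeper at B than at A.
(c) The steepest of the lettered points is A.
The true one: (b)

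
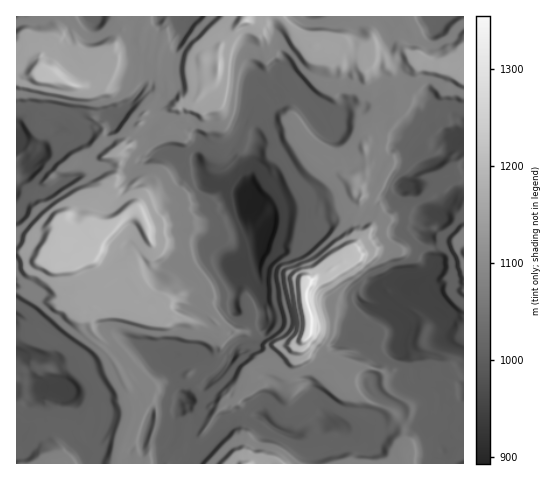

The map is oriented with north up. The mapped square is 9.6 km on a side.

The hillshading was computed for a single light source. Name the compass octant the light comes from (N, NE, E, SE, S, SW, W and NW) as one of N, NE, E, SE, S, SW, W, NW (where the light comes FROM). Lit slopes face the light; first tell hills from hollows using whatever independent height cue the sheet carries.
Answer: E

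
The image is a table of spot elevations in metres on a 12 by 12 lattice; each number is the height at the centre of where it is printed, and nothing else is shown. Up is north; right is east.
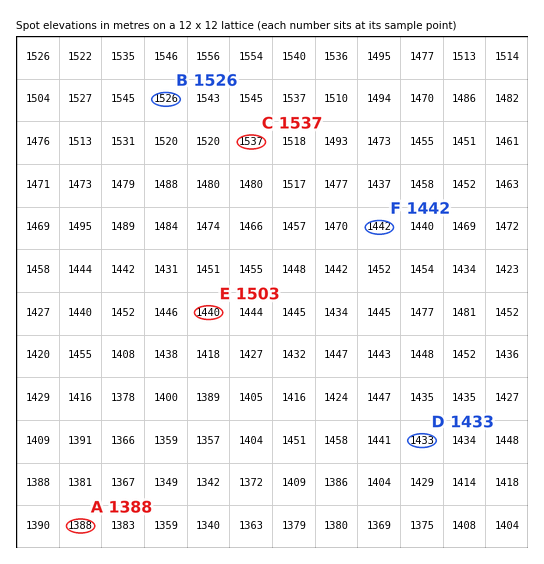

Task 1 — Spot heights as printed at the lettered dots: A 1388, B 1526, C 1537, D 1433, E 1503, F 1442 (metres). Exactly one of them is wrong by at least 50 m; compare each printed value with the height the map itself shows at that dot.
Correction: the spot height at E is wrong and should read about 1440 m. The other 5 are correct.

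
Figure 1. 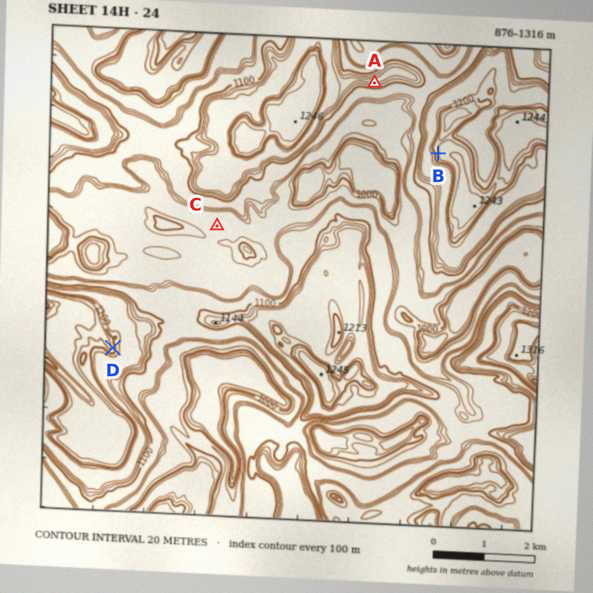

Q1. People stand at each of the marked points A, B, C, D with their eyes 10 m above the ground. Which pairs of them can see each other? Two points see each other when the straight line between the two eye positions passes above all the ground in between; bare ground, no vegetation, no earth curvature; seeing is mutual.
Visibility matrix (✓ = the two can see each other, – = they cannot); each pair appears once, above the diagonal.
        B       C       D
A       ✓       –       ✓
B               –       ✓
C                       ✓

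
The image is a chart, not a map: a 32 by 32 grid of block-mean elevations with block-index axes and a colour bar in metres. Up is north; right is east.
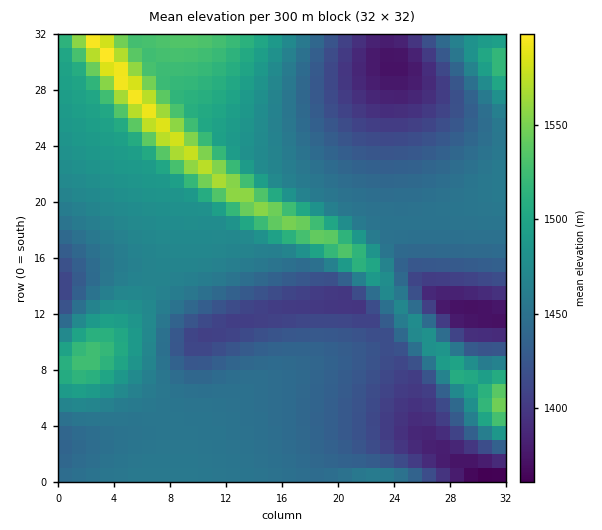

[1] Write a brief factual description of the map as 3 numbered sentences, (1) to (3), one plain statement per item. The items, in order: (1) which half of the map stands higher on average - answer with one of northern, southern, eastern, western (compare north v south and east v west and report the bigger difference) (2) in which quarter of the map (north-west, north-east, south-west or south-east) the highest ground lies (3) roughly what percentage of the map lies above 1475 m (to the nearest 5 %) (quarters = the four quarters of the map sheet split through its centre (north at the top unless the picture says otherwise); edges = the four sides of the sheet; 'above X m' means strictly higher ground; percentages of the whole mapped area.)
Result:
(1) Taken as a whole, the western half is higher than the eastern.
(2) The highest point lies in the north-west quarter of the map.
(3) About 30 % of the map lies above 1475 m.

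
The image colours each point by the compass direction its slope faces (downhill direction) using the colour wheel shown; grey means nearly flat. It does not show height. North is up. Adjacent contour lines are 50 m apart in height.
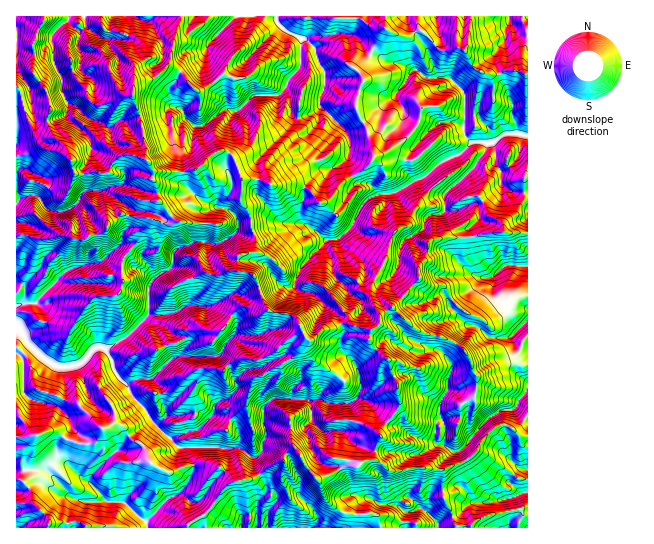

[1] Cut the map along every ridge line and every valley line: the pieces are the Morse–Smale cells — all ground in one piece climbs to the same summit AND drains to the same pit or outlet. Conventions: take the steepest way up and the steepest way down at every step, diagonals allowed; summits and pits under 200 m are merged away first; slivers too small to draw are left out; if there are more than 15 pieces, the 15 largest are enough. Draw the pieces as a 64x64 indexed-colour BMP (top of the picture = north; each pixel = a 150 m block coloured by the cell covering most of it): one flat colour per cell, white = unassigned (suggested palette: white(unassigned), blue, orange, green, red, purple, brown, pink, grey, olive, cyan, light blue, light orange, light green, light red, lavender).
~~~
<image width="64" height="64" href="data:image/bmp;base64,Qk12CAAAAAAAAHYAAAAoAAAAQAAAAEAAAAABAAQAAAAAAAAIAAATCwAAEwsAABAAAAAAAAAA////ALR3HwAOf/8ALKAsACgn1gC9Z5QAS1aMAMJ34wB/f38AIr28AM++FwDox64AeLv/AIrfmACWmP8A1bDFABERERERERERERERqqqqqqqqqqqqqqqszMzMzMu7u7u7EREREREREREREREaqqqqqqqqqqqqqqzMzMzMy7u7u7sRERERERERERERERGqqqqqqqqqqszMzMzMzMy7u7u7uxERERERERERERERERqqqqqqqqqszMzMzMzMzLu7u7u7EREREREREREREREREaqqqqqqqszMzMzMzMzLu7u7u7sRERERERERERERERERGqqqqqqqzMzMzMzMzMu7u7u7uxEREREREREREREREREREaqqqqEczMzMzMzMy7u7u7u7EREREREREREREREREREREaqqEREczMwzMzMzu7u7u7sRERERERERERERERERERERGqoRERERwzMzMzMzu7u7uxERERERERERERERERERERERoRERERETMzMzMzM7u7u7ERERERERERERERERERERERERERERERMzMzMzMzO7u7sRERERERERERERERERERERERERERERETMzMzMzMzu7sxERERERERERERERERERERERERERERERMzMzMzMzM7szERERERERERERERERERERERERERERERETOZmZkzMzMzMREREREREREREREREREREREREREREREROZmZmTMzMzMxEREREREREREREREREREREREREREREREZmZmZkzMzMzERERERERERERERERERERERERERERERERmZmZmZMzMzMRERERERERERERERERERERERERERERERGZmZmZkzMzMxERERERERERERERERERERERERERERERGZmZmZmZMzMzEREREREREREREREREREREREREREREREZmZmZmZMzMzMRERERERERERERERERERERERERERERERmZmZmZkzMzMxERERERERERERERERERERERERERERERmZmZmZkzMzMzERERERERERERERERERERERERERERERmZmZmZmTMzMzMRERERERERERERERERERERERERERERmZmZmZkzMzMzMxERERERERERERERERERERERESIRERGZmZmTMzMzMzMzERERERERERERERERERERERESIiIiIimZkzMzMzMzMzMRERERERERERERERERERERERIiIiIiIpkzMzMzMzMzMxERERERERERERERERERERIiIiIiIiIiIzMzMzMzMzMzFVEREREREREREREREREREiIiIiIiIiIiMzMzMzMzMzMVVRERERERERERERERERESIiIiIiIiIiIjMzMzMzMzM1VVURERERERERERERERESIiIiIiIiIiIiIzMzMzMzMzVVVVERERERERERERERERIiIiIiIiIiIiIjMzMzMzMzNVVVVRERERERVRERERESIiIiIiIiIiIiIiMzMzMzMzM1VVVVVVURERVVURERERIiIiIiIiIiIiIiIjMzMzMzMzVVVVVVVVERVVVRERERESIiIiIiIiIiIiIiMzMzMzMzNVVVVVVVVVVVVVVREREREiIiIiIiIiIiIiIjMzMzMzM1WIhYiFVVVVVVVVVVVRESIiIiIiIiIiIiIiIiIjMzMziIiIiIiFVVVVVVVVVVVQACIiIiIiIiIiIiIiIiIiIiKIiIiIiIhVVVWIVVVVVVAAAAAiIiIiIiIiIiIiIiIiIoiIiIiIiIiIiIVVVVVVUAAAACIiIiIiIiIiIiIiIiIiiIiIiIiIiIiIVVVVVVUAAAAAIiIiIiIiIiIiIiIiIiIIiIiIiIiIiIhVVVVVVQAAAAAkRCIiIiIiIiIiIiIiIgCIiIiIiIiIiFVVVVVVAAAAAEREIiIiIiIiIiIiIiIiAIiIiIiIiIiFVVVVVVUAB3d3dERCIiIiIiIiIiIiIiIAiIiGZmiIiIVVVVVVVXd3d3d3RERCIiIiIiIiIiIiIoiIiIZmZoiIj/d3dVVVd3d3d3dEREQiIiIiIiIiIiIiiIiIhmZmaIb//3d3VVd3d3d3d0REREIiIiIiIiIiIiIACABmZmZmZv//d3d3d3d3d3d3REREQiIiIiIiIiIiIgAABmZmZmZm//93d3d3d3d3d3d0REQiIiIiIiIiIiIiAABmZmZmZmb/93d3d3d3d3d3d3dERCIiIiIiIiIiIiIAAGZmZmZmZv/3d0R3d3d3d3d3d0REIiIiIiIiIiIiIgAA3WZmZmZv//90REd3d3d3dHd0REIiIiIiIiIiIiIiAADdZmZmZm///wAERER3d3dEREREQiIiIiIiIiIiIiIAAN1mZmZmb//wAAREREd3d0RERERCIiIiIiIiIiIiIgAA3WZmZmZv//AABERERERHREREREIiIiIiIiIiIiIiAA3dZmZmZm///wBEREREREREREREQiIiIiIiIiIiIiIA3d1mZmZmZmb/BERERERERERERERCIiIiIiIiIiIiIgDd3d1mZmZmZm8EREREREREREREREIiIiIiIiIu7u7uAN3d3WZmZmZmYAAERERERERERERERCIiIiIiIi7u7u4A3d3dZmZmZmZgAABEREREREREREREIiIiIiIi7u7u7gDd3d1mZmZmZmYAAERERERERERERERCIiIiIiLu7u7uAA3d3Wbd1mZmZgAABEREREREREREREQiIiIiIi7u7u4ADd3dbd3dZmZmAAAARERERERERERERCIiIiIiLu7u7gAN3d3d3d1mZmZgAAAEREREREREREIiIiIiIiIu7u7u"/>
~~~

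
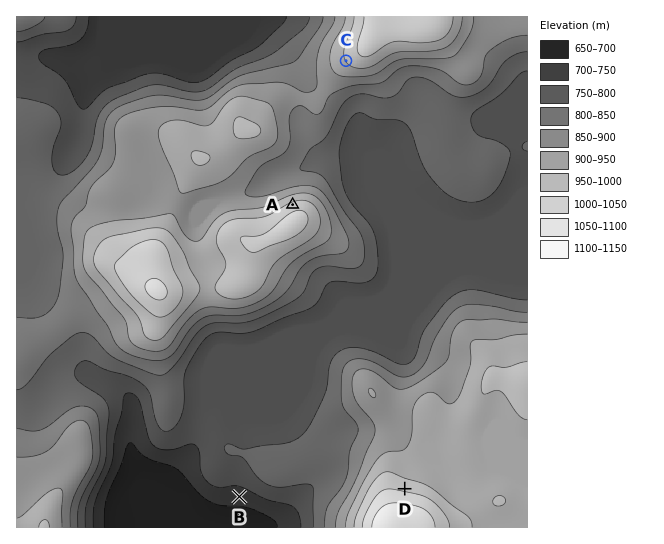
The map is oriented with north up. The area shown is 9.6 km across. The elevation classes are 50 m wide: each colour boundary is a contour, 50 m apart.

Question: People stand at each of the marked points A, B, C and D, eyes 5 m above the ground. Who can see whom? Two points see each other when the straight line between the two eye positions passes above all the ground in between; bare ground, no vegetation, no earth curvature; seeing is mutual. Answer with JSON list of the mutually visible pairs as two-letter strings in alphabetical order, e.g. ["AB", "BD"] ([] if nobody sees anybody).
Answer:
["AC", "CD"]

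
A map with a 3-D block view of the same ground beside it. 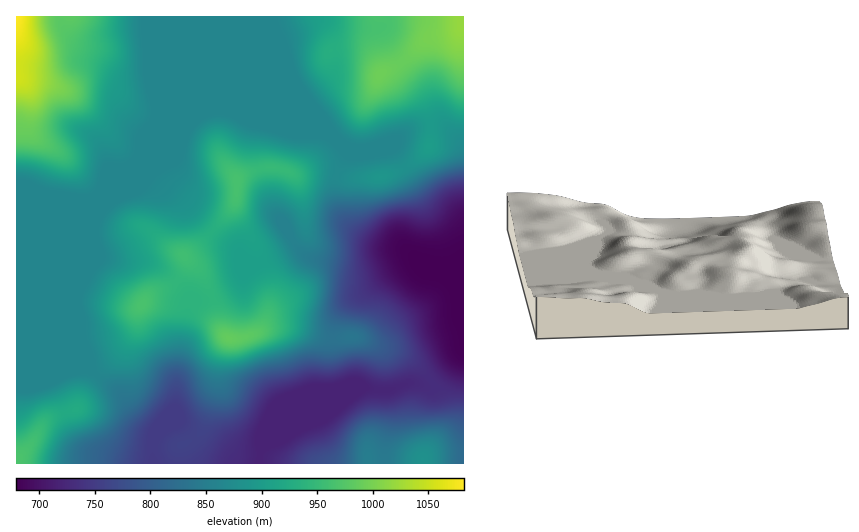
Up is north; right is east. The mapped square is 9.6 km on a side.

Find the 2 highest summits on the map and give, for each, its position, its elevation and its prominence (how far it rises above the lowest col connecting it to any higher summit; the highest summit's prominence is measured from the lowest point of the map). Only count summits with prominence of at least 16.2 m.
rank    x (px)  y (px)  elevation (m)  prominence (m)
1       229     339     987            118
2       141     305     967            25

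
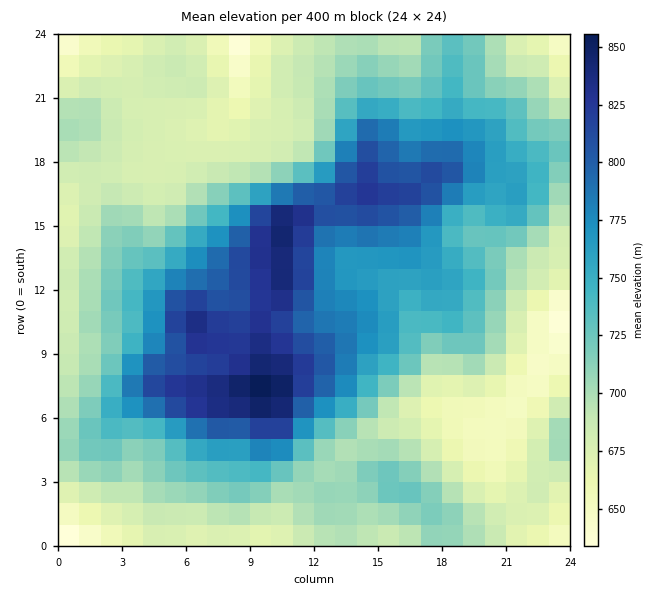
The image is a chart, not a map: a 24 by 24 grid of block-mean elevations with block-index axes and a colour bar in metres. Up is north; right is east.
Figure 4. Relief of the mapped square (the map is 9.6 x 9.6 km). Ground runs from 625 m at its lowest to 860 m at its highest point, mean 725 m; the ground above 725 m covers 39.1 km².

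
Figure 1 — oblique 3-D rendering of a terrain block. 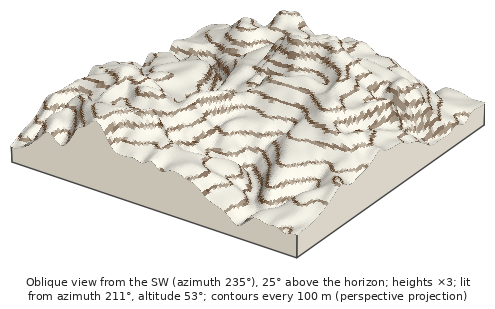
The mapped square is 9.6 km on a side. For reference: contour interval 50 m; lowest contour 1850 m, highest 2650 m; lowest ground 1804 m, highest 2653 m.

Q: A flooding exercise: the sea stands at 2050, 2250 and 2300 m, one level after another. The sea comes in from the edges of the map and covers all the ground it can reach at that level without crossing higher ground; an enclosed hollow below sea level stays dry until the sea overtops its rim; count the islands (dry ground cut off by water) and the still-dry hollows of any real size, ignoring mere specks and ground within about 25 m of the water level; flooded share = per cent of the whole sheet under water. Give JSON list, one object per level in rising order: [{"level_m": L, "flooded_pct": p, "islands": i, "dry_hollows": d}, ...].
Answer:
[{"level_m": 2050, "flooded_pct": 24, "islands": 0, "dry_hollows": 0}, {"level_m": 2250, "flooded_pct": 70, "islands": 0, "dry_hollows": 0}, {"level_m": 2300, "flooded_pct": 78, "islands": 1, "dry_hollows": 0}]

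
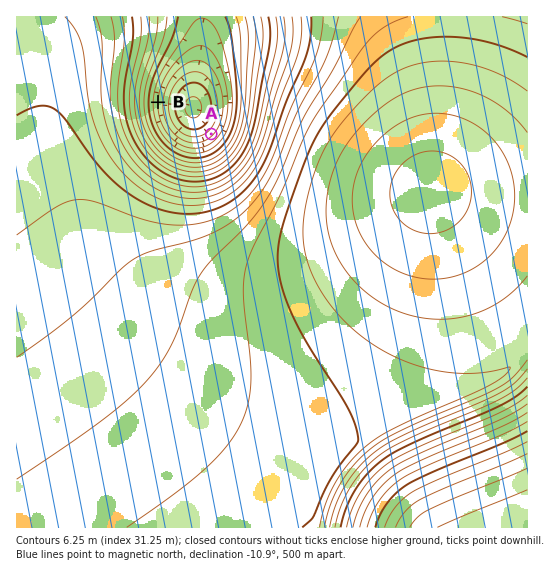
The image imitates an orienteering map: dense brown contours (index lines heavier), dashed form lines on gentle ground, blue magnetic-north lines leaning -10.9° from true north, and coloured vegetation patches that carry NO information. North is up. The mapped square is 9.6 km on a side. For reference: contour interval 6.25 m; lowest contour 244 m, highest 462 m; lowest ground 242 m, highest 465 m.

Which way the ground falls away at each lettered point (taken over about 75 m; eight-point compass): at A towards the NW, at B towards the E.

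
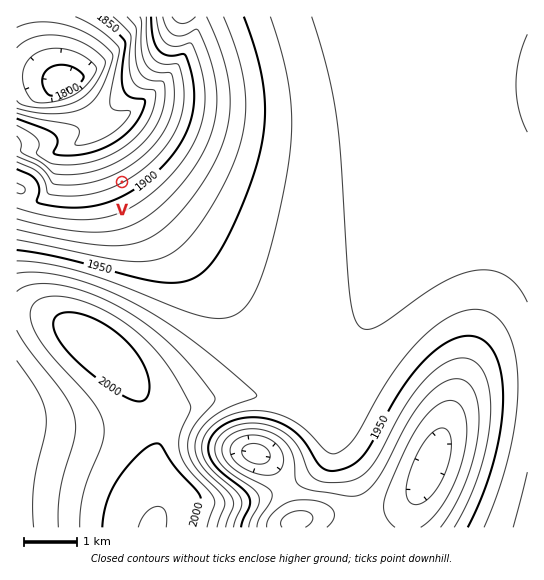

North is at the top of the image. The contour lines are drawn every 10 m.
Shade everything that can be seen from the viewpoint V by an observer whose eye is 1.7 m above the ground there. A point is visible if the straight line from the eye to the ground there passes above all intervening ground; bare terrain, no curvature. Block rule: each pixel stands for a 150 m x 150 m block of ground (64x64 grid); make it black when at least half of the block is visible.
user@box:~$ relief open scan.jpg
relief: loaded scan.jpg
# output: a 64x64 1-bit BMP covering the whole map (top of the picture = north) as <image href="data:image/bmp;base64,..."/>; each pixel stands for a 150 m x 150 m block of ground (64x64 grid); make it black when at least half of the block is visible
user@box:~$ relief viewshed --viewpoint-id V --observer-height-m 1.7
<image width="64" height="64" href="data:image/bmp;base64,Qk0+AgAAAAAAAD4AAAAoAAAAQAAAAEAAAAABAAEAAAAAAAACAAATCwAAEwsAAAIAAAAAAAAA////AAAAAAAAAAAAAAAAAAAAAAAAAAAAAAAAAAAAAAAAAAAAAAAAAAAAAAAAAAAAAAAAAAAAAAAAAAAAAAAAAAAAAAAAAAAAAAAAAAAAAAAAAAAAAAAAAAAAAAAAAAAAAAAAAAAAAAAAAAAAAAAAAAAAAAAAAAAAAAAAAAAAAAAAAAAAAAAAAAAAAAAAAAAAAAAAAAAAAAAAAAAAAAAAAAAAAAAAAAAAAAAAAAAAAAAAAAAAAAAAAAAAAAAAAAAAAAAAAAAAAAAAAAAAAAAAAAAEAAAAAAAAAD4AAAAAAAAA/gAAAAAAAAP8AAAAAAAAB/wAAAAAAAAf/AAAAAAAAD/4AAAAAAAAf/gAAAAAAAD/+AAAAAAAAP/4AAAAAAAA//gAAAAAAAD/+AAAAAAAAP/4AAAAAAAA//gAAAAAAAD/+AAAAAAAAP/8AAAAAAAAf//AAAAAAAB///wAAAAAAP///wAAAAAA////wAAAAAD////gAAAAAP/H//AAAAAA/4f/+AAAAAD/h//8AAAAAP/H//4AAAAA/////gAAAAAB////AAAAAAB///8AAAAAAD///wAAAAAAH///gAAAAMAf//+AAAAA8A///4AAAAD8D///gAAAAP/H//+AAAAA/////4AAAAD/////AAAAAP////8AAAAA/////wAAAAD/////AAAAAA=="/>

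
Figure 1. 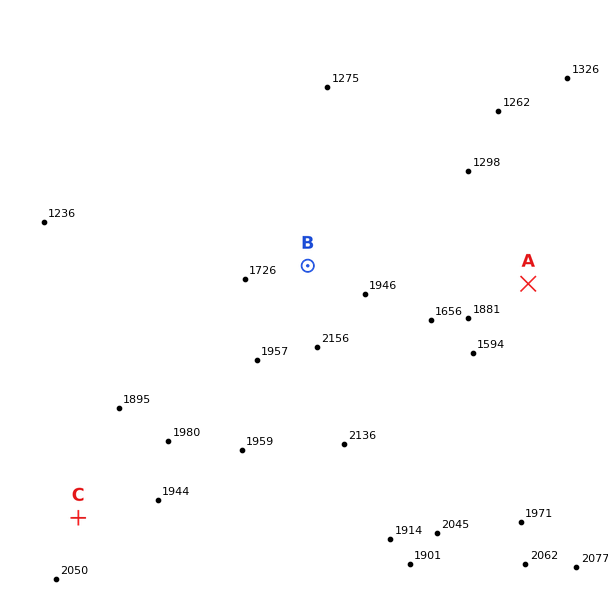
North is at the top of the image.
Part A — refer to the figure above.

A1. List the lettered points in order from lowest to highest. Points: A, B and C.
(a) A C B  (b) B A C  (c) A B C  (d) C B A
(c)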